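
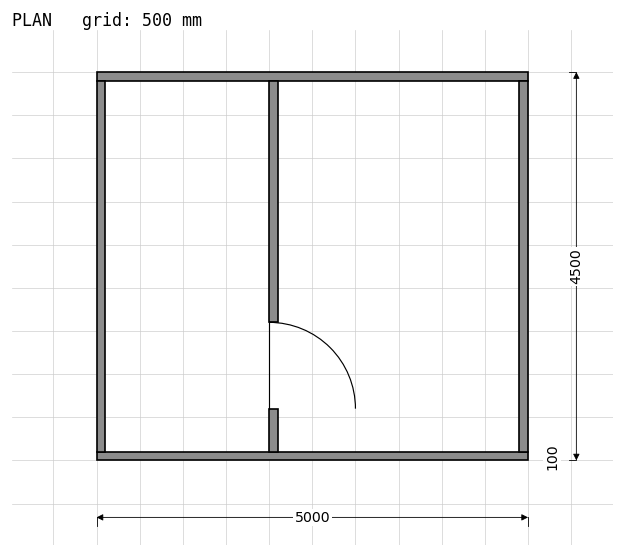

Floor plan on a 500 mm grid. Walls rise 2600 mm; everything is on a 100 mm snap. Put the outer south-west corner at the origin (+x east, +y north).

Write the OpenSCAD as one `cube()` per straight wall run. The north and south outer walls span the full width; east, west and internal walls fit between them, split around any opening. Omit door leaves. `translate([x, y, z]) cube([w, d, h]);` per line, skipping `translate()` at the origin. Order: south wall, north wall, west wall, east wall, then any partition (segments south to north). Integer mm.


cube([5000, 100, 2600]);
translate([0, 4400, 0]) cube([5000, 100, 2600]);
translate([0, 100, 0]) cube([100, 4300, 2600]);
translate([4900, 100, 0]) cube([100, 4300, 2600]);
translate([2000, 100, 0]) cube([100, 500, 2600]);
translate([2000, 1600, 0]) cube([100, 2800, 2600]);


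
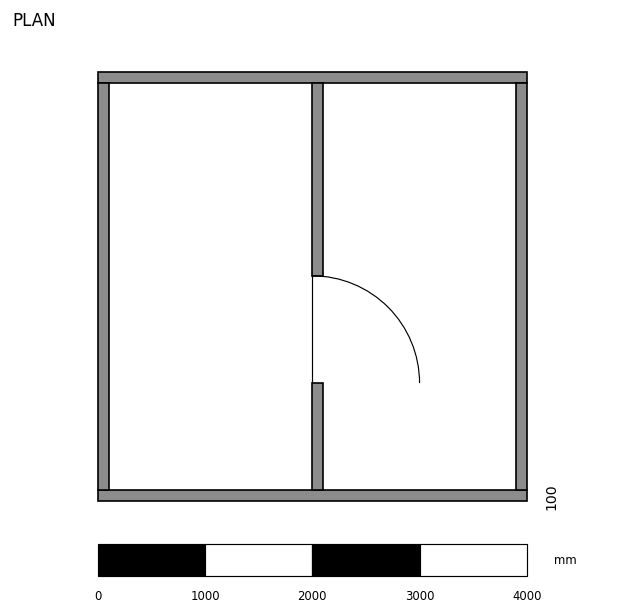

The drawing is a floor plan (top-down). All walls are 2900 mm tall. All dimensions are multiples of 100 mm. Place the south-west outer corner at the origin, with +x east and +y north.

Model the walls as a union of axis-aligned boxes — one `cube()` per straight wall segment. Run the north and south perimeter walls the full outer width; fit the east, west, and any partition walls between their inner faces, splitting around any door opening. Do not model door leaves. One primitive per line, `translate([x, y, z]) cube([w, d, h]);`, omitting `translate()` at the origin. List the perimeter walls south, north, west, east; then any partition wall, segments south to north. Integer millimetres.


cube([4000, 100, 2900]);
translate([0, 3900, 0]) cube([4000, 100, 2900]);
translate([0, 100, 0]) cube([100, 3800, 2900]);
translate([3900, 100, 0]) cube([100, 3800, 2900]);
translate([2000, 100, 0]) cube([100, 1000, 2900]);
translate([2000, 2100, 0]) cube([100, 1800, 2900]);


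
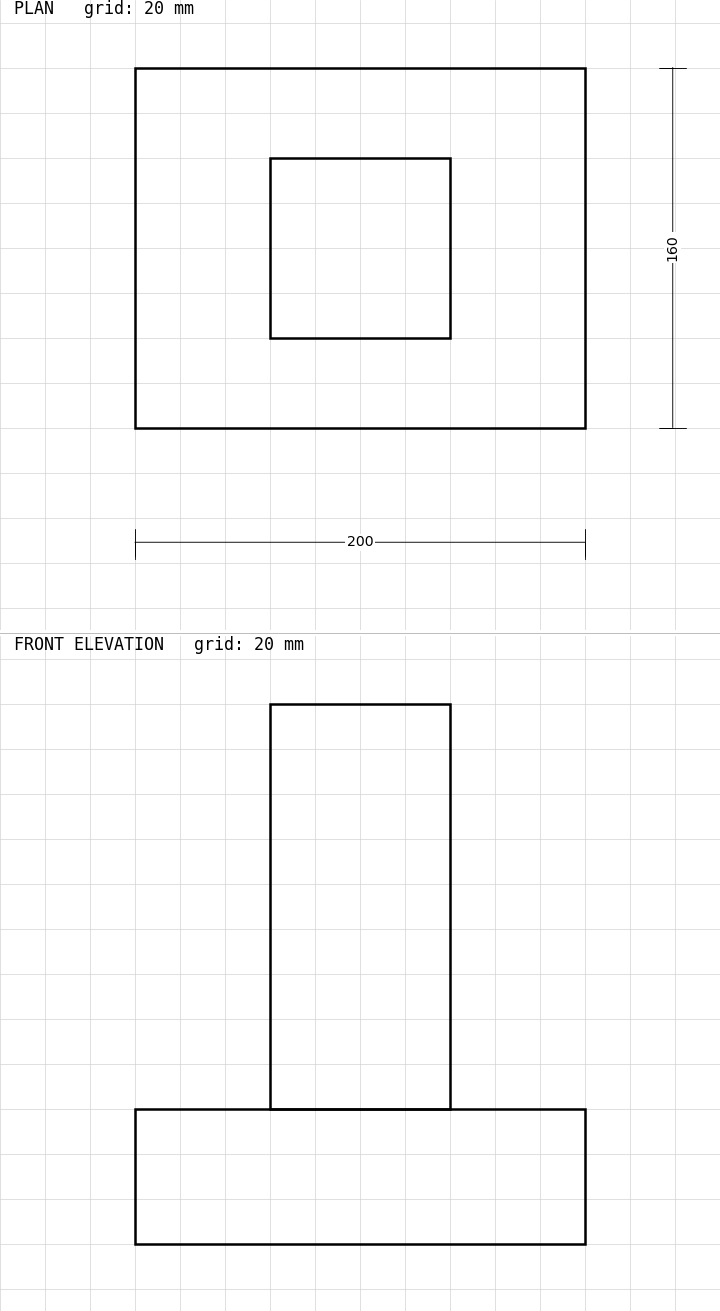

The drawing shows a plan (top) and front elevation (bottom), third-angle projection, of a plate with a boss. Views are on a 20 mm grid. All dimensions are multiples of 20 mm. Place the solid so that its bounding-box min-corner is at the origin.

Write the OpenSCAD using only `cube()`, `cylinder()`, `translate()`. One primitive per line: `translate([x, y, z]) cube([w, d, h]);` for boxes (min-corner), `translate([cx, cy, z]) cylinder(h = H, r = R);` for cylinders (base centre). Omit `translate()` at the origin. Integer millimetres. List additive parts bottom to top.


cube([200, 160, 60]);
translate([60, 40, 60]) cube([80, 80, 180]);


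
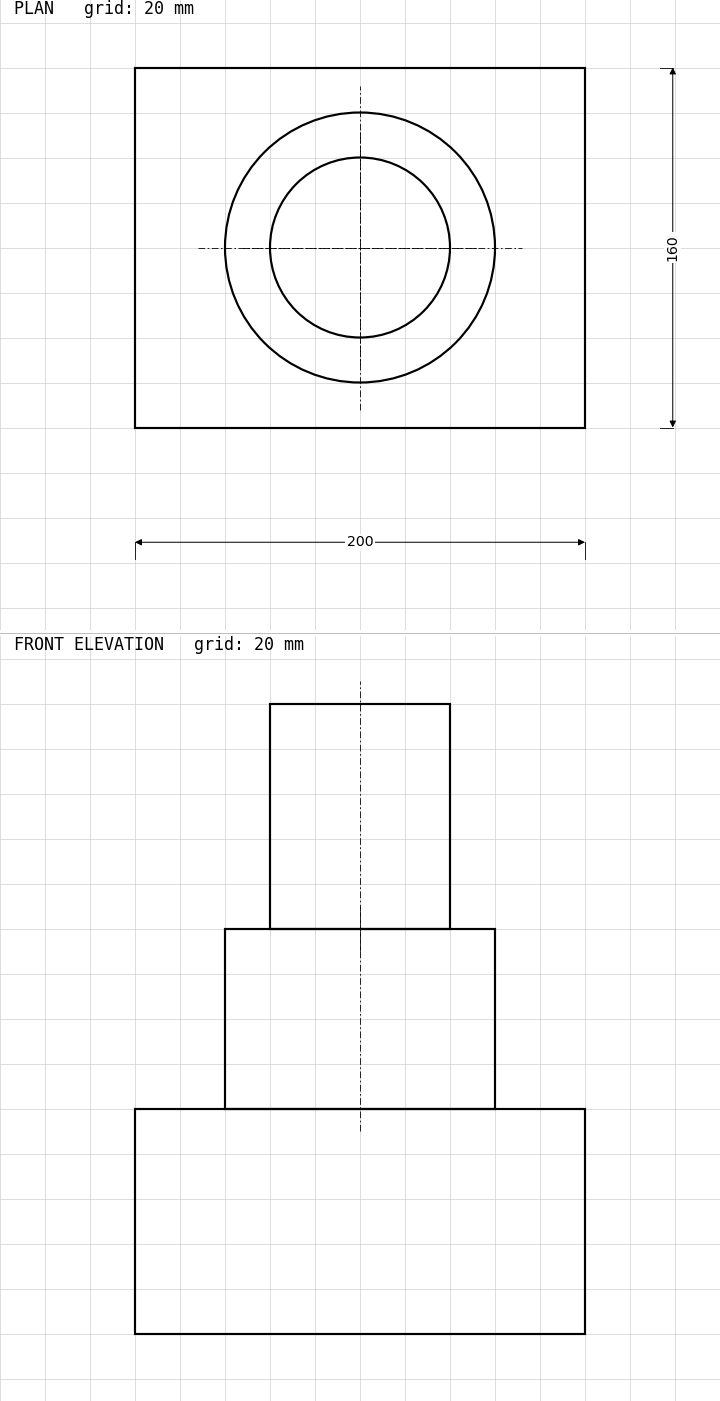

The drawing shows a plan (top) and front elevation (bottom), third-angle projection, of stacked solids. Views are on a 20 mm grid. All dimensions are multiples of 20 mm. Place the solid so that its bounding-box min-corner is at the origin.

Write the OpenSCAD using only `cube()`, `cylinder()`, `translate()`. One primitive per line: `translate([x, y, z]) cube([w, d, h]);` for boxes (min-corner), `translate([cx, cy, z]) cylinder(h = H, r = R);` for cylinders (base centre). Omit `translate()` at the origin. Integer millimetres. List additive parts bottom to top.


cube([200, 160, 100]);
translate([100, 80, 100]) cylinder(h = 80, r = 60);
translate([100, 80, 180]) cylinder(h = 100, r = 40);


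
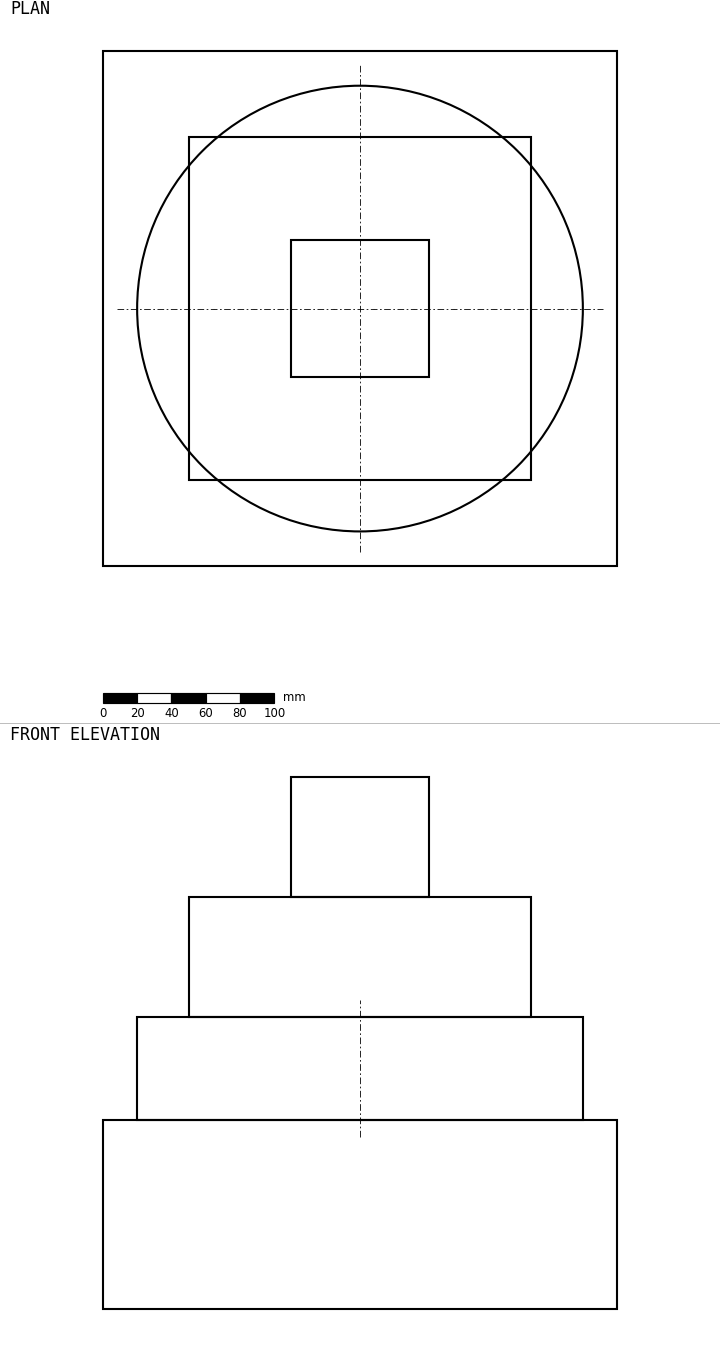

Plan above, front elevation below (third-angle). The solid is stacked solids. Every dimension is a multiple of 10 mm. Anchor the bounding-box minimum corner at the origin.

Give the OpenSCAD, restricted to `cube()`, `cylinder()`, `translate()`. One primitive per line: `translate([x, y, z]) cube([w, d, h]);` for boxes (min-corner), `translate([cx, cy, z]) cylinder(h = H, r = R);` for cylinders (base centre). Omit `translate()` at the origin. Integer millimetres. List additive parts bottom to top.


cube([300, 300, 110]);
translate([150, 150, 110]) cylinder(h = 60, r = 130);
translate([50, 50, 170]) cube([200, 200, 70]);
translate([110, 110, 240]) cube([80, 80, 70]);


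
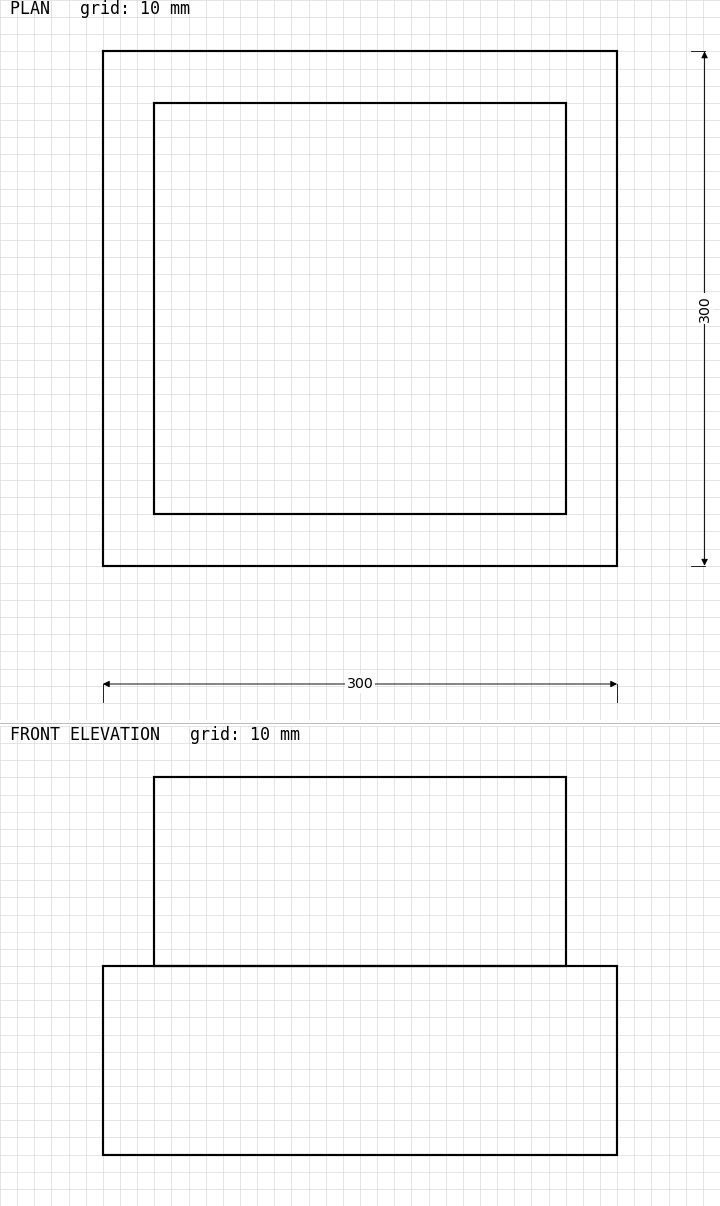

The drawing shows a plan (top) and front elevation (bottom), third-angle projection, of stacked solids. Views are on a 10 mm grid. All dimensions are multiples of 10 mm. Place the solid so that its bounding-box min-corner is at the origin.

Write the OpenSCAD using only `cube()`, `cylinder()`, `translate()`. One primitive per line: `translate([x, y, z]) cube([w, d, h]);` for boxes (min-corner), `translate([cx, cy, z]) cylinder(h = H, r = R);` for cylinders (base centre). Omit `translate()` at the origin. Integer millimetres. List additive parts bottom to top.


cube([300, 300, 110]);
translate([30, 30, 110]) cube([240, 240, 110]);


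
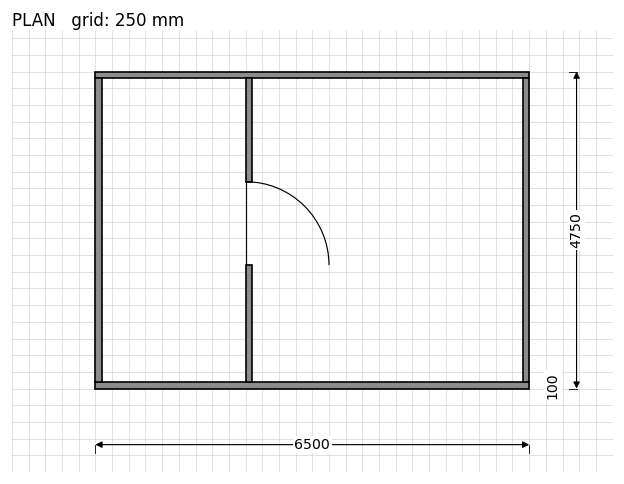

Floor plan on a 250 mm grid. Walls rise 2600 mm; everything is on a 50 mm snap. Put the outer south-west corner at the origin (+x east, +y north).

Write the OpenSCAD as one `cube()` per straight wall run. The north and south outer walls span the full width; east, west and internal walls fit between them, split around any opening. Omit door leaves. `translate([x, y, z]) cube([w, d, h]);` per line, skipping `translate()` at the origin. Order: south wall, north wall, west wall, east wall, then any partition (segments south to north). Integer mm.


cube([6500, 100, 2600]);
translate([0, 4650, 0]) cube([6500, 100, 2600]);
translate([0, 100, 0]) cube([100, 4550, 2600]);
translate([6400, 100, 0]) cube([100, 4550, 2600]);
translate([2250, 100, 0]) cube([100, 1750, 2600]);
translate([2250, 3100, 0]) cube([100, 1550, 2600]);


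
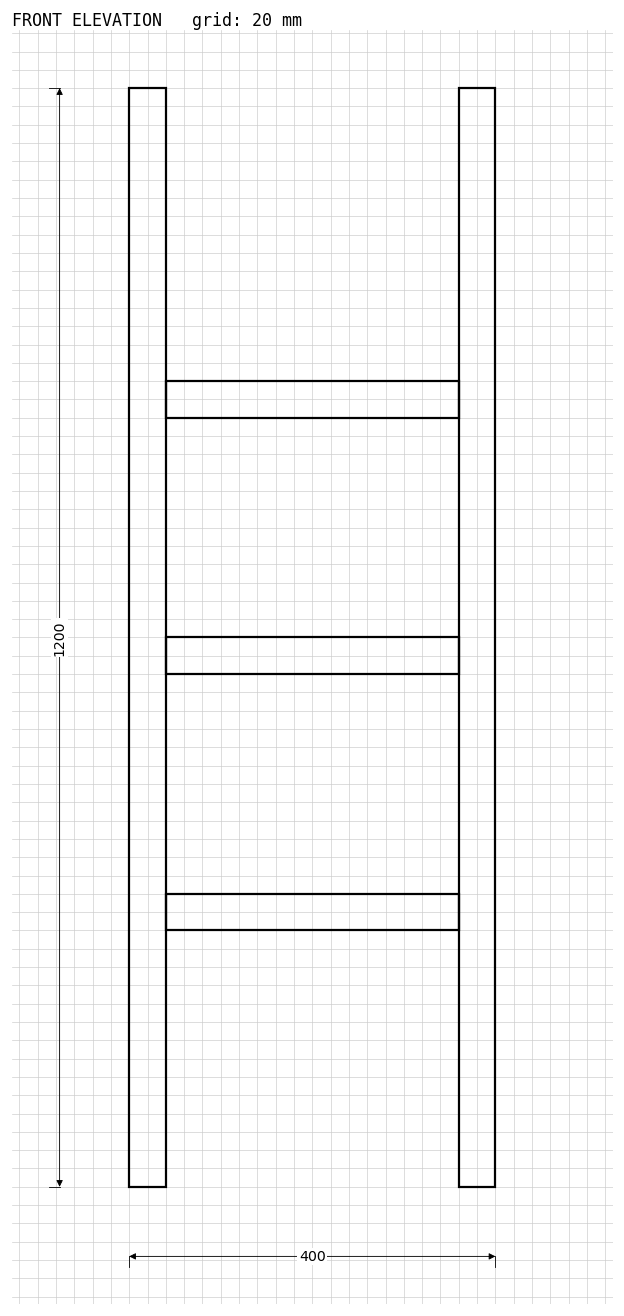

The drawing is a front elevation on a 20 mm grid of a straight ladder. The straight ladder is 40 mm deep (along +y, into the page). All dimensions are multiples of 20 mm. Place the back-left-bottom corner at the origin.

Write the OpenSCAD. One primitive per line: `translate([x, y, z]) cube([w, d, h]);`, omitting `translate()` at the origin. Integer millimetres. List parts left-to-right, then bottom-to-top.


cube([40, 40, 1200]);
translate([40, 0, 280]) cube([320, 40, 40]);
translate([40, 0, 560]) cube([320, 40, 40]);
translate([40, 0, 840]) cube([320, 40, 40]);
translate([360, 0, 0]) cube([40, 40, 1200]);


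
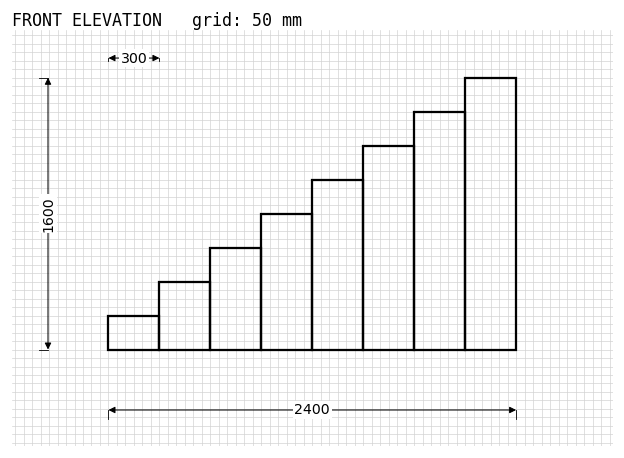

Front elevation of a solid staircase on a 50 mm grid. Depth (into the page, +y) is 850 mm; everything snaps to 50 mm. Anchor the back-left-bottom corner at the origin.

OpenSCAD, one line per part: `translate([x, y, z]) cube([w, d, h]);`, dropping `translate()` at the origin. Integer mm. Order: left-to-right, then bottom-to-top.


cube([300, 850, 200]);
translate([300, 0, 0]) cube([300, 850, 400]);
translate([600, 0, 0]) cube([300, 850, 600]);
translate([900, 0, 0]) cube([300, 850, 800]);
translate([1200, 0, 0]) cube([300, 850, 1000]);
translate([1500, 0, 0]) cube([300, 850, 1200]);
translate([1800, 0, 0]) cube([300, 850, 1400]);
translate([2100, 0, 0]) cube([300, 850, 1600]);


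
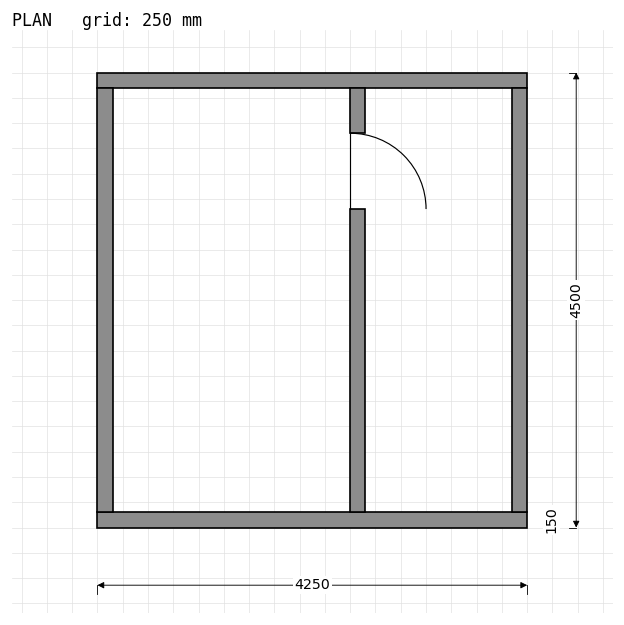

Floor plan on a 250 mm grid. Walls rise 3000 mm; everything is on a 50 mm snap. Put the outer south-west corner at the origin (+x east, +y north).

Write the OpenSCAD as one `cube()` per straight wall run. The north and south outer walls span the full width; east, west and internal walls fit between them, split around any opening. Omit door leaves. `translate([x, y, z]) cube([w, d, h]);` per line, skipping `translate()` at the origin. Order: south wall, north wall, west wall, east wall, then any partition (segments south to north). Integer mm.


cube([4250, 150, 3000]);
translate([0, 4350, 0]) cube([4250, 150, 3000]);
translate([0, 150, 0]) cube([150, 4200, 3000]);
translate([4100, 150, 0]) cube([150, 4200, 3000]);
translate([2500, 150, 0]) cube([150, 3000, 3000]);
translate([2500, 3900, 0]) cube([150, 450, 3000]);


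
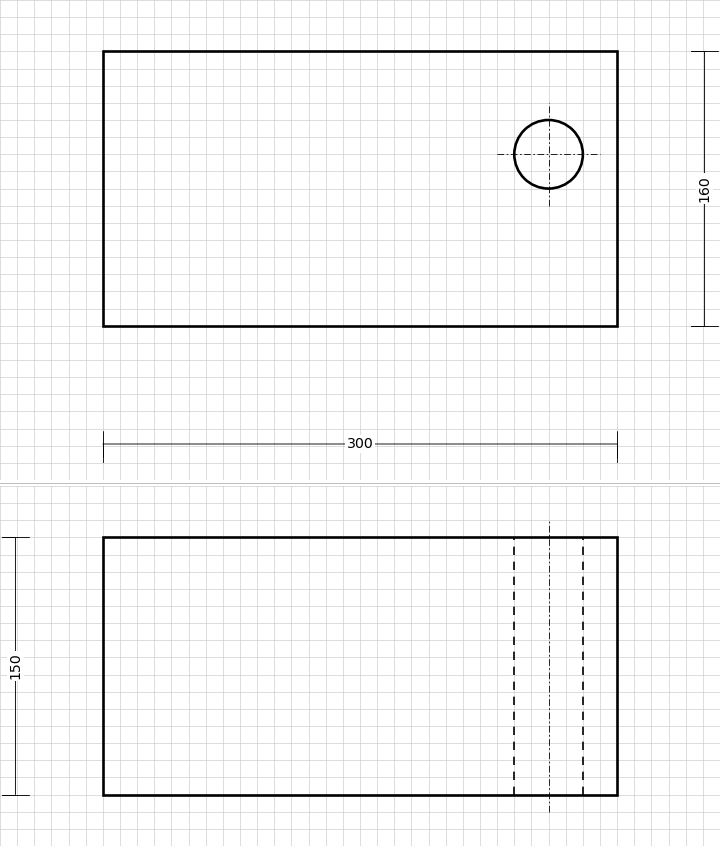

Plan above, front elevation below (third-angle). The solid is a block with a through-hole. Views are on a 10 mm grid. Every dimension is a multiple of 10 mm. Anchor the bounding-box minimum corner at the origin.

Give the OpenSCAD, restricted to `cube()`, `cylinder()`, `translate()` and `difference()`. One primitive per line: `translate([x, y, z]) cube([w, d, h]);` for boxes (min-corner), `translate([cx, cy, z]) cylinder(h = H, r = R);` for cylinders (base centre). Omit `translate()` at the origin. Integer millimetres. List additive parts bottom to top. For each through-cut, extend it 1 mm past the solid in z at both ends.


difference() {
  cube([300, 160, 150]);
  translate([260, 100, -1]) cylinder(h = 152, r = 20);
}


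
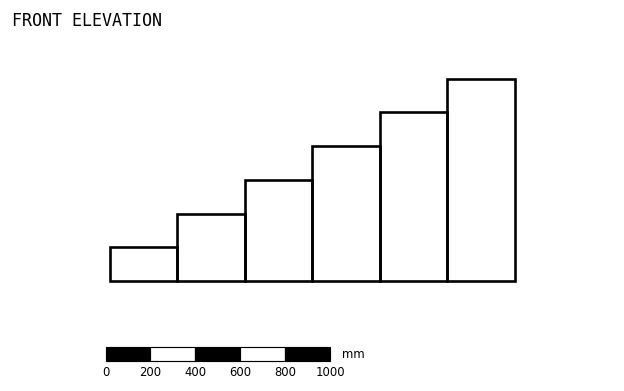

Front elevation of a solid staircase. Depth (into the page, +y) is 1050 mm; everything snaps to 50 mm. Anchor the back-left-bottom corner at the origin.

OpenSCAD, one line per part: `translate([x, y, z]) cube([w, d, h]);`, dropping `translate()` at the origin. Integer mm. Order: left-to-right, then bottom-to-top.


cube([300, 1050, 150]);
translate([300, 0, 0]) cube([300, 1050, 300]);
translate([600, 0, 0]) cube([300, 1050, 450]);
translate([900, 0, 0]) cube([300, 1050, 600]);
translate([1200, 0, 0]) cube([300, 1050, 750]);
translate([1500, 0, 0]) cube([300, 1050, 900]);


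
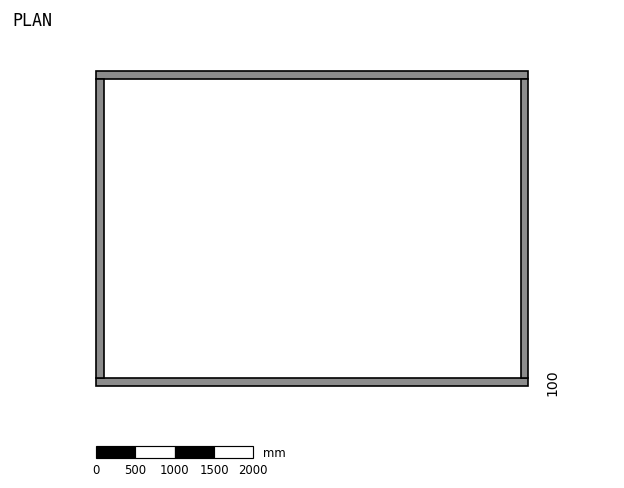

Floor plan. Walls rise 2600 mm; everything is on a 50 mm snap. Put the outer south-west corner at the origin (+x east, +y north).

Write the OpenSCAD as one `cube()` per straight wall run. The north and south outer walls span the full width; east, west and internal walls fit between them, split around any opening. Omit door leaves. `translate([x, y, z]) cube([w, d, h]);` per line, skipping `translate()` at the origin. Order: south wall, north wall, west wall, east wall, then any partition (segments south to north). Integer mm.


cube([5500, 100, 2600]);
translate([0, 3900, 0]) cube([5500, 100, 2600]);
translate([0, 100, 0]) cube([100, 3800, 2600]);
translate([5400, 100, 0]) cube([100, 3800, 2600]);


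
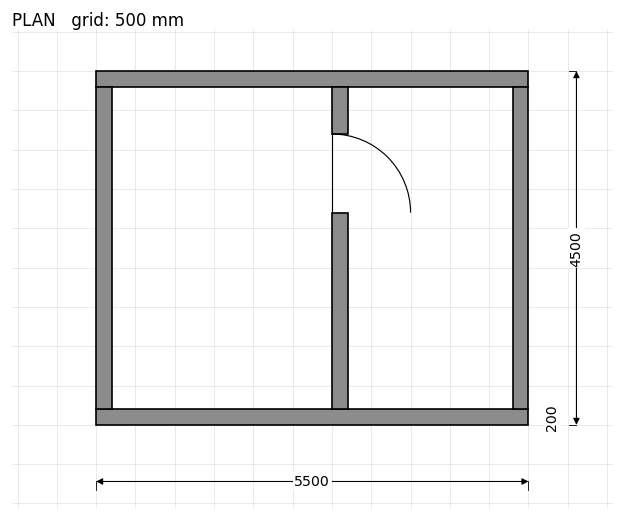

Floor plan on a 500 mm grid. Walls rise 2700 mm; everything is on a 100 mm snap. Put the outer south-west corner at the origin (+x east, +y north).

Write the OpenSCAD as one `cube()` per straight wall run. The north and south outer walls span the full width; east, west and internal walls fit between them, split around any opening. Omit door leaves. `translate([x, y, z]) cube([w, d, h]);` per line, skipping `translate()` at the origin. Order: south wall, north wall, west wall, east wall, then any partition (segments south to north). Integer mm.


cube([5500, 200, 2700]);
translate([0, 4300, 0]) cube([5500, 200, 2700]);
translate([0, 200, 0]) cube([200, 4100, 2700]);
translate([5300, 200, 0]) cube([200, 4100, 2700]);
translate([3000, 200, 0]) cube([200, 2500, 2700]);
translate([3000, 3700, 0]) cube([200, 600, 2700]);


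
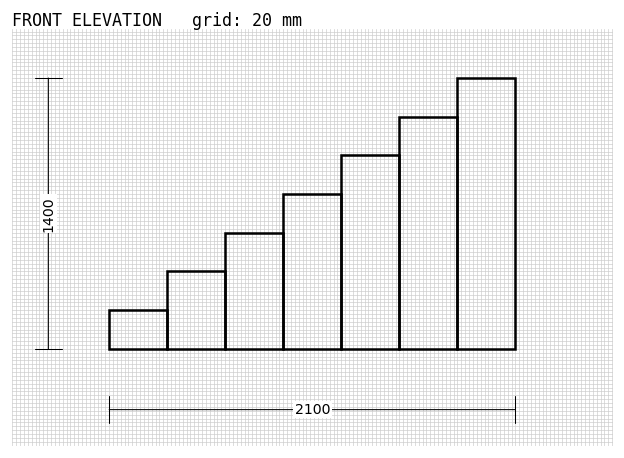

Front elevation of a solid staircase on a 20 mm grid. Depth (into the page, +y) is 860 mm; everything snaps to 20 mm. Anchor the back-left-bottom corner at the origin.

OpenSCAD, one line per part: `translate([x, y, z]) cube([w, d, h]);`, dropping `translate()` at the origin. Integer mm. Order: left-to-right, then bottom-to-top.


cube([300, 860, 200]);
translate([300, 0, 0]) cube([300, 860, 400]);
translate([600, 0, 0]) cube([300, 860, 600]);
translate([900, 0, 0]) cube([300, 860, 800]);
translate([1200, 0, 0]) cube([300, 860, 1000]);
translate([1500, 0, 0]) cube([300, 860, 1200]);
translate([1800, 0, 0]) cube([300, 860, 1400]);


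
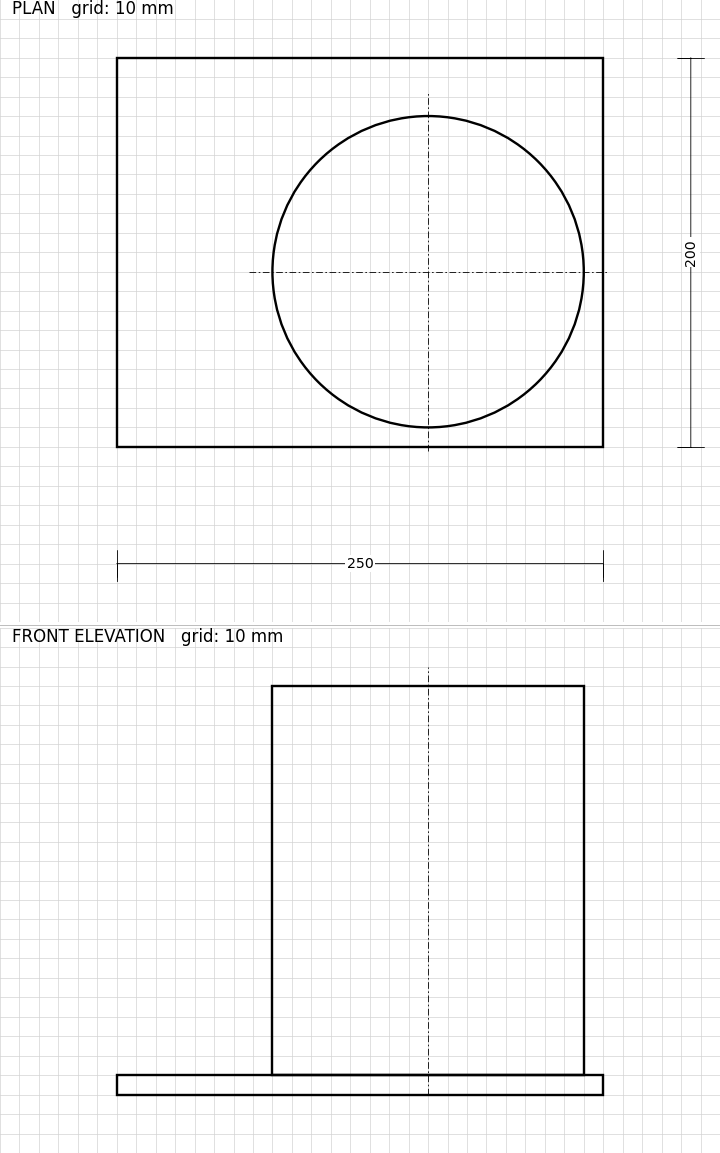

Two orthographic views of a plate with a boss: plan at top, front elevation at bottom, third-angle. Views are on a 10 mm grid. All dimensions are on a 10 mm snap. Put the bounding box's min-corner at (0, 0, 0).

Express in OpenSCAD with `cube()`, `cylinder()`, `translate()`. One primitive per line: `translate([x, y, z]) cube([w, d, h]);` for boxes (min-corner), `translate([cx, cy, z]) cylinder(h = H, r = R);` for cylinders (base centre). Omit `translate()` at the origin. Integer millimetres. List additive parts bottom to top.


cube([250, 200, 10]);
translate([160, 90, 10]) cylinder(h = 200, r = 80);


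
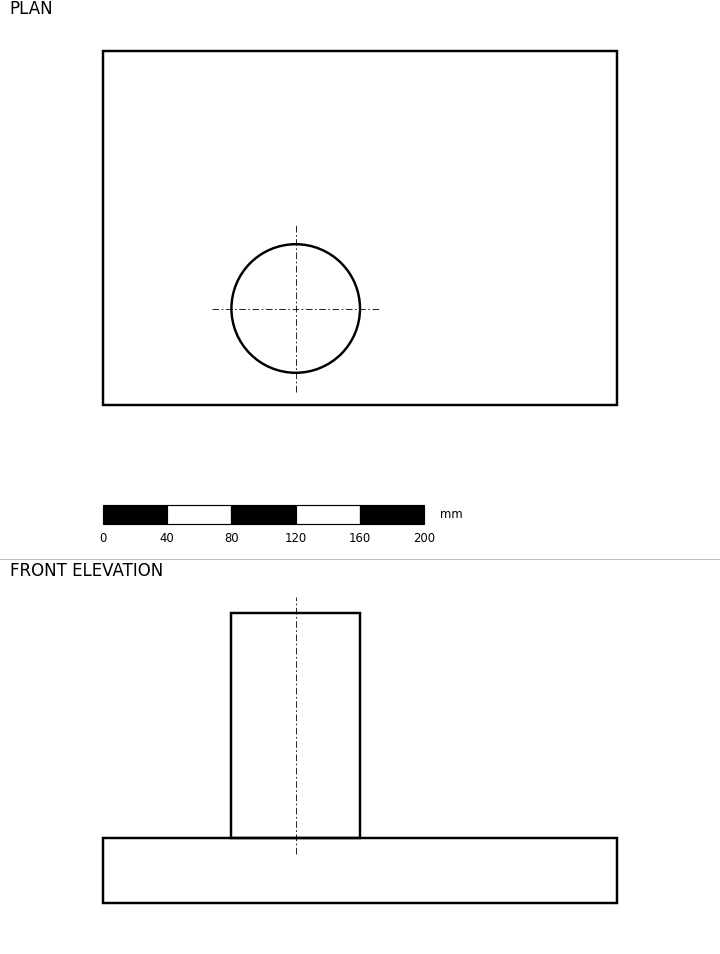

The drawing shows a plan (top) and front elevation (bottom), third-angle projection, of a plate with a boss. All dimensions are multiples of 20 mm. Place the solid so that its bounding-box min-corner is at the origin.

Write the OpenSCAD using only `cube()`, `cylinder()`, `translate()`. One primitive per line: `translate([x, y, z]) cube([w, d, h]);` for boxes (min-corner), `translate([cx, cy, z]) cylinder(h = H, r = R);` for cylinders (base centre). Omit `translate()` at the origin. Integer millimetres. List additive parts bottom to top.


cube([320, 220, 40]);
translate([120, 60, 40]) cylinder(h = 140, r = 40);


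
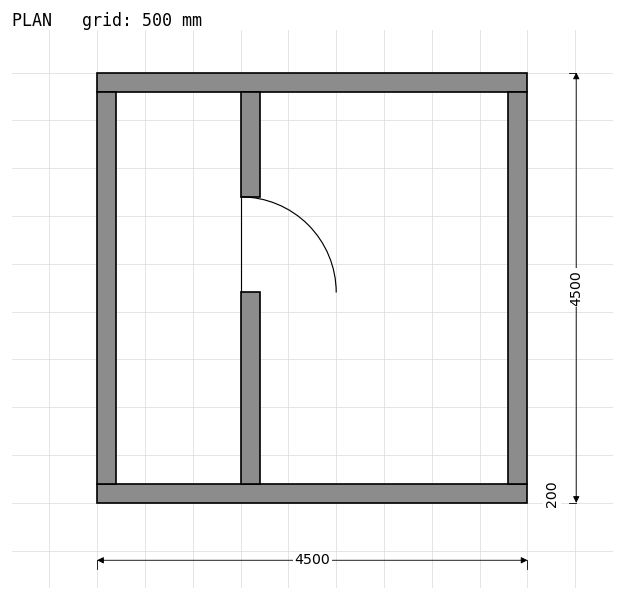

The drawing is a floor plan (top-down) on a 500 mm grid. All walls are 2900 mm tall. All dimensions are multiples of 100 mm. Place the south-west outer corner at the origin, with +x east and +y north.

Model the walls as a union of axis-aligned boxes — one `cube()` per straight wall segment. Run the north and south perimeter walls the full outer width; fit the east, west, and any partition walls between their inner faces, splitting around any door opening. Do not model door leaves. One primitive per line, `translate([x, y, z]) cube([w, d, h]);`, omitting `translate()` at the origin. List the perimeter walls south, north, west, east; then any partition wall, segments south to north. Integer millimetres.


cube([4500, 200, 2900]);
translate([0, 4300, 0]) cube([4500, 200, 2900]);
translate([0, 200, 0]) cube([200, 4100, 2900]);
translate([4300, 200, 0]) cube([200, 4100, 2900]);
translate([1500, 200, 0]) cube([200, 2000, 2900]);
translate([1500, 3200, 0]) cube([200, 1100, 2900]);


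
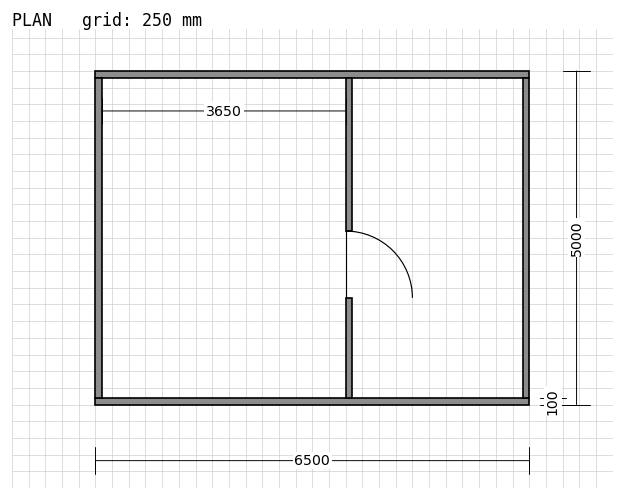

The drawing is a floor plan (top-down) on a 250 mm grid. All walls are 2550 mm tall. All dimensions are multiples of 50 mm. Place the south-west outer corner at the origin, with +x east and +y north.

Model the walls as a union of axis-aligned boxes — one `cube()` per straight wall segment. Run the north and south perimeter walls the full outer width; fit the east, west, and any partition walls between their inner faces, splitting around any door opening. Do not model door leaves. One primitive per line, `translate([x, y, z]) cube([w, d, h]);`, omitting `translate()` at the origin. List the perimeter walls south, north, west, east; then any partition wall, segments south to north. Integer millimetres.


cube([6500, 100, 2550]);
translate([0, 4900, 0]) cube([6500, 100, 2550]);
translate([0, 100, 0]) cube([100, 4800, 2550]);
translate([6400, 100, 0]) cube([100, 4800, 2550]);
translate([3750, 100, 0]) cube([100, 1500, 2550]);
translate([3750, 2600, 0]) cube([100, 2300, 2550]);


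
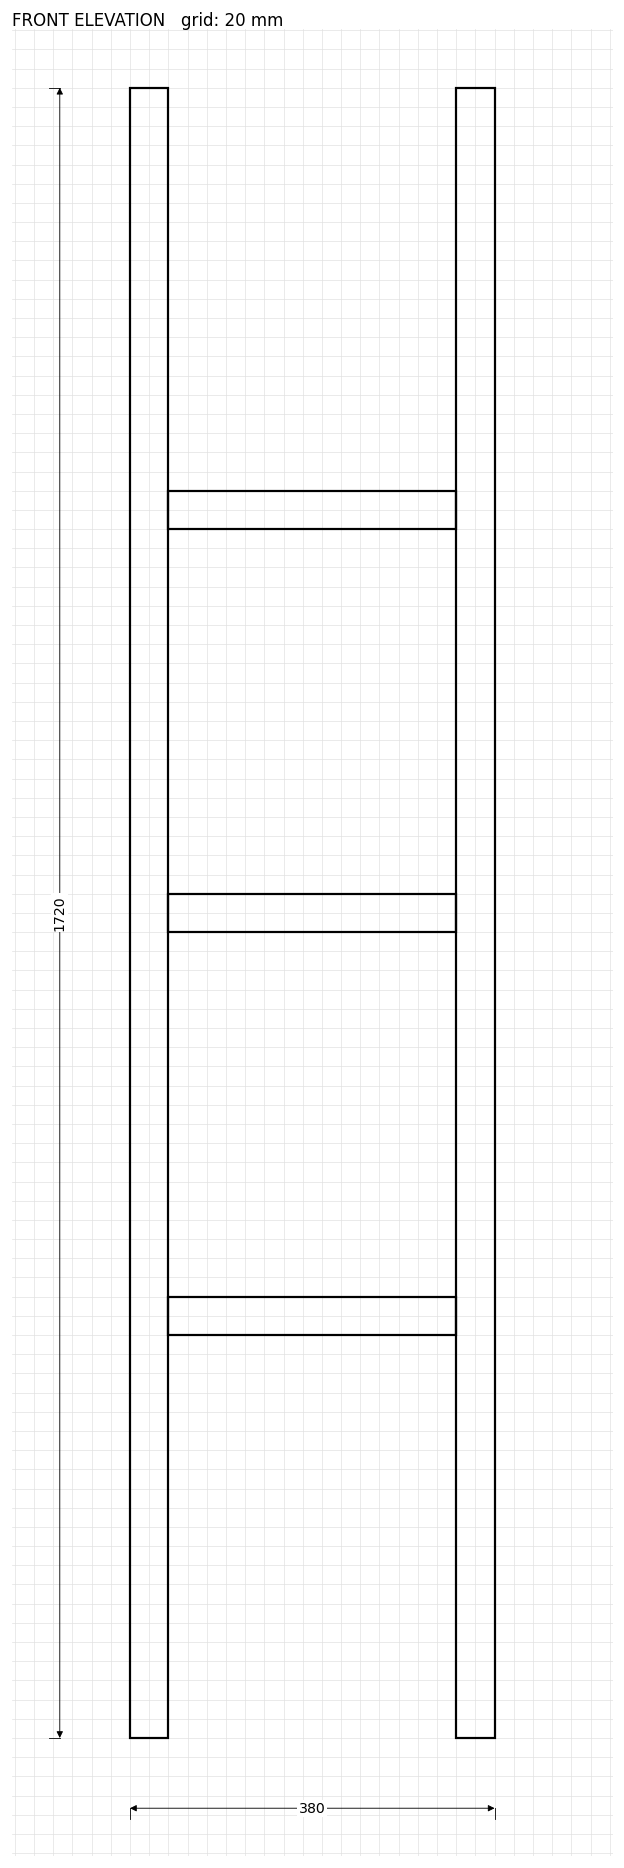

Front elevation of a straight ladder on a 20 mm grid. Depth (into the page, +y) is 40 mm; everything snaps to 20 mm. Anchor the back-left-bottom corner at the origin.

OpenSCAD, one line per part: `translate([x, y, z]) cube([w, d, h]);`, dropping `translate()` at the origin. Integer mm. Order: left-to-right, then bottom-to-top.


cube([40, 40, 1720]);
translate([40, 0, 420]) cube([300, 40, 40]);
translate([40, 0, 840]) cube([300, 40, 40]);
translate([40, 0, 1260]) cube([300, 40, 40]);
translate([340, 0, 0]) cube([40, 40, 1720]);


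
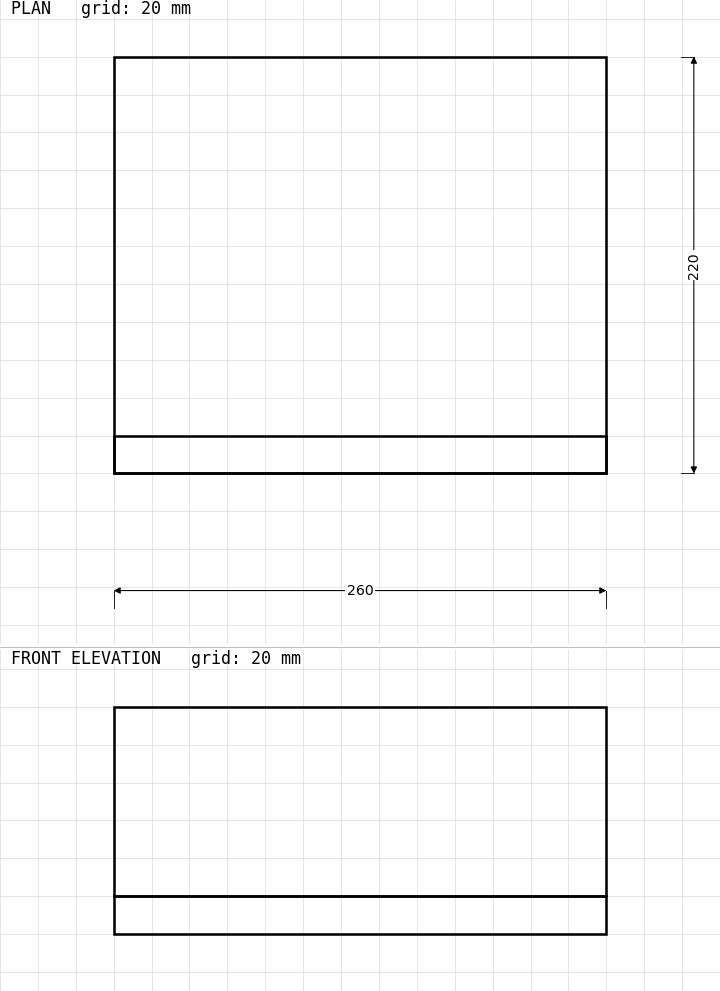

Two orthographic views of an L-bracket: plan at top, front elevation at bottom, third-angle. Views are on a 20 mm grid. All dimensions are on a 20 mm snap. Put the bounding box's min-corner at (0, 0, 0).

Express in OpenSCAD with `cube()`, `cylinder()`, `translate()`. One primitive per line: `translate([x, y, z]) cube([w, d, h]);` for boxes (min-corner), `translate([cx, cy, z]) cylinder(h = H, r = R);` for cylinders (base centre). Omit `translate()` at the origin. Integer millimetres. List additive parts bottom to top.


cube([260, 220, 20]);
translate([0, 0, 20]) cube([260, 20, 100]);


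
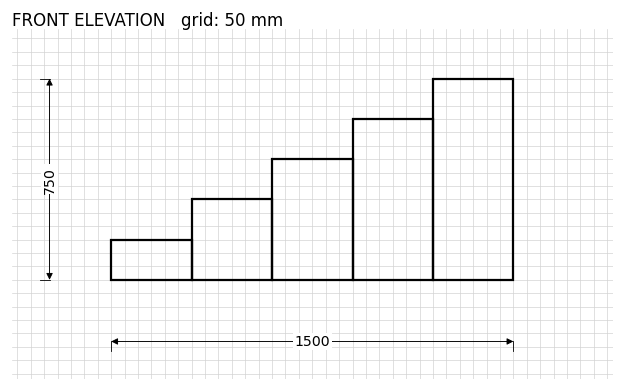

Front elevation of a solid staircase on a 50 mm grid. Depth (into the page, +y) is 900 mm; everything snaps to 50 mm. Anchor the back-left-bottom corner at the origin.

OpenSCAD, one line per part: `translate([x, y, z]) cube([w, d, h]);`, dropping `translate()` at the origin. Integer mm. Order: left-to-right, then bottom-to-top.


cube([300, 900, 150]);
translate([300, 0, 0]) cube([300, 900, 300]);
translate([600, 0, 0]) cube([300, 900, 450]);
translate([900, 0, 0]) cube([300, 900, 600]);
translate([1200, 0, 0]) cube([300, 900, 750]);


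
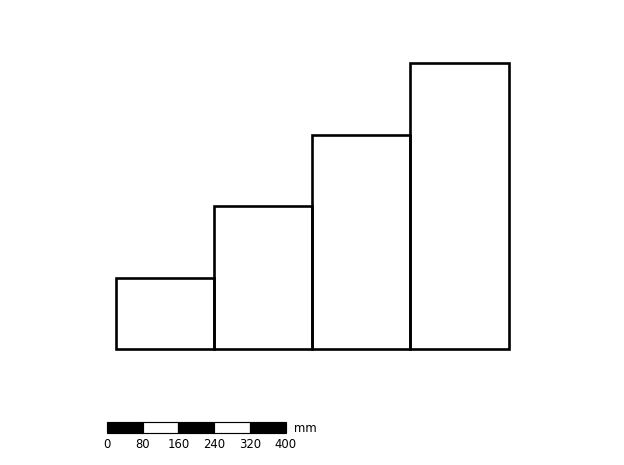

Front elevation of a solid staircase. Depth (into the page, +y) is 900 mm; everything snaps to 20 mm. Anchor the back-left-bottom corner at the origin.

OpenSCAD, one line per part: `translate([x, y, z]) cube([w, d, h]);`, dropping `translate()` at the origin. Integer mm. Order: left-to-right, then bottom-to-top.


cube([220, 900, 160]);
translate([220, 0, 0]) cube([220, 900, 320]);
translate([440, 0, 0]) cube([220, 900, 480]);
translate([660, 0, 0]) cube([220, 900, 640]);


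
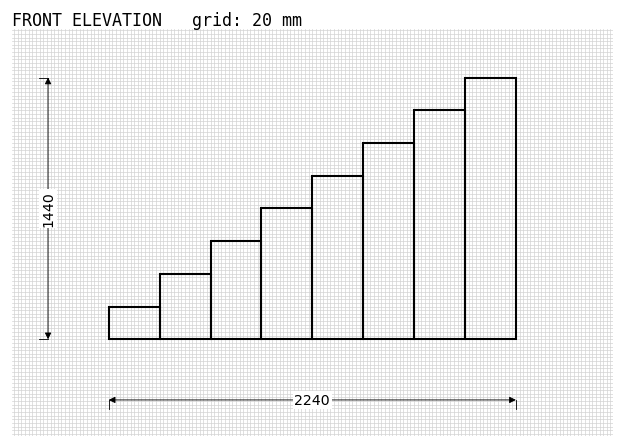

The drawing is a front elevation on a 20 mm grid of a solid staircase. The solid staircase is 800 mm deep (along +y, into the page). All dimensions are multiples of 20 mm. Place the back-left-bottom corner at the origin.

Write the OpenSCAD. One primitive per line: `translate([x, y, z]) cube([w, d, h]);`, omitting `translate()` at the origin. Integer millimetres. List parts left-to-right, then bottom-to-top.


cube([280, 800, 180]);
translate([280, 0, 0]) cube([280, 800, 360]);
translate([560, 0, 0]) cube([280, 800, 540]);
translate([840, 0, 0]) cube([280, 800, 720]);
translate([1120, 0, 0]) cube([280, 800, 900]);
translate([1400, 0, 0]) cube([280, 800, 1080]);
translate([1680, 0, 0]) cube([280, 800, 1260]);
translate([1960, 0, 0]) cube([280, 800, 1440]);


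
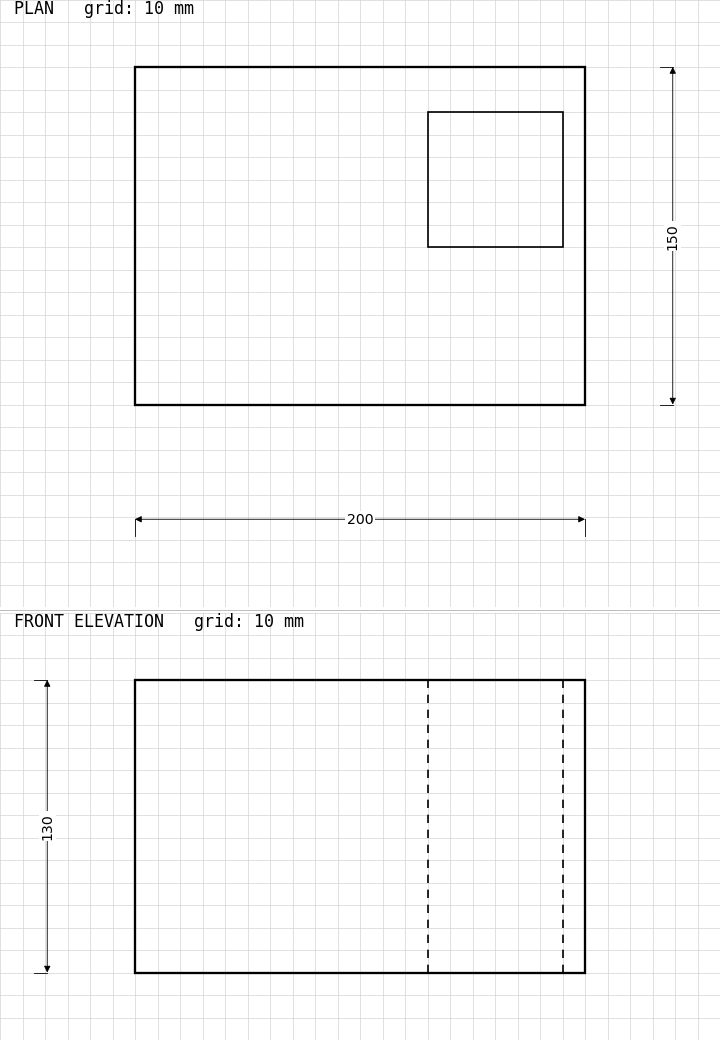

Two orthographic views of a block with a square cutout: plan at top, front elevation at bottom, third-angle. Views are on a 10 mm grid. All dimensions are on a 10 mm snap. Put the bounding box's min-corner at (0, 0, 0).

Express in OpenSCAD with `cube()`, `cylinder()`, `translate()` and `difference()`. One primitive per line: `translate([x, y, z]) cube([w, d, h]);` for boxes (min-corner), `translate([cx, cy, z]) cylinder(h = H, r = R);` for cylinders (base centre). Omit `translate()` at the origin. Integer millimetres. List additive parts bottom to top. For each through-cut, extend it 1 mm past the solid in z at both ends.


difference() {
  cube([200, 150, 130]);
  translate([130, 70, -1]) cube([60, 60, 132]);
}


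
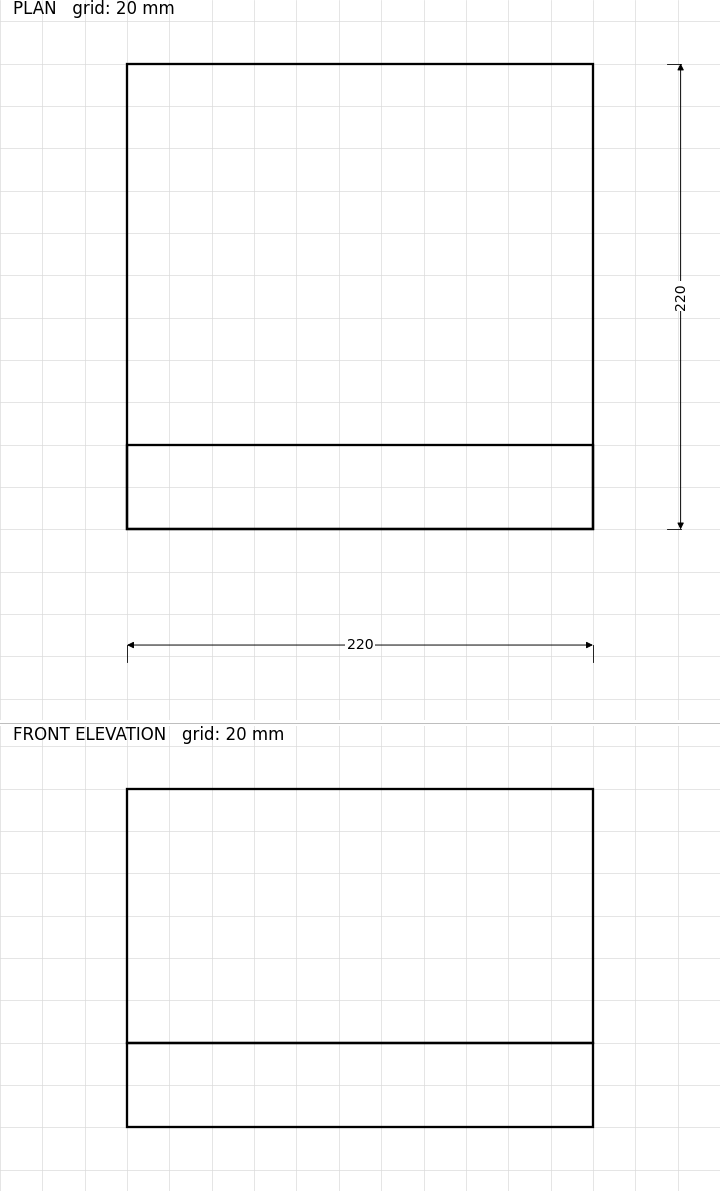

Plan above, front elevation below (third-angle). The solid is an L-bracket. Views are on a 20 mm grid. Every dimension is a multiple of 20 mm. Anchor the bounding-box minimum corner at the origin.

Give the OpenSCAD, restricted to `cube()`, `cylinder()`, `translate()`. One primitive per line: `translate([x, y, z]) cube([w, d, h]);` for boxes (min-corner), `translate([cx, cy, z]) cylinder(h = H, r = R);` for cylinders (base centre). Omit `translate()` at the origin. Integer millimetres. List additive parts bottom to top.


cube([220, 220, 40]);
translate([0, 0, 40]) cube([220, 40, 120]);


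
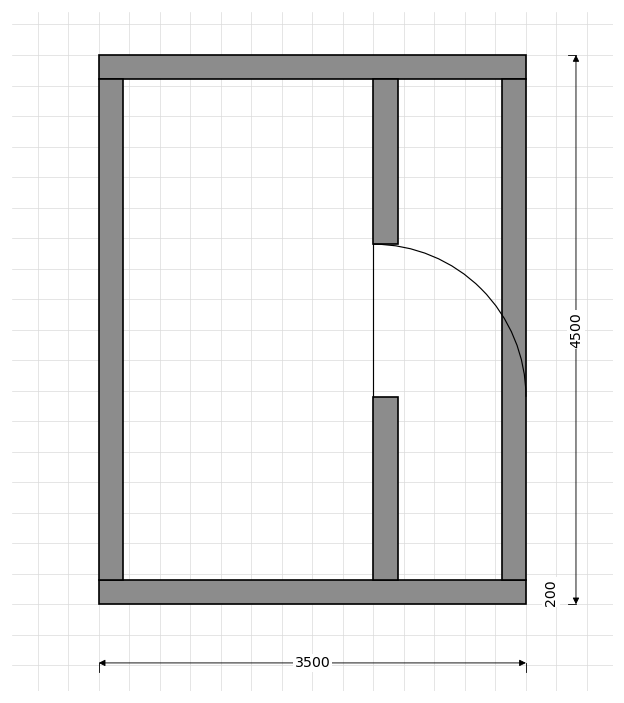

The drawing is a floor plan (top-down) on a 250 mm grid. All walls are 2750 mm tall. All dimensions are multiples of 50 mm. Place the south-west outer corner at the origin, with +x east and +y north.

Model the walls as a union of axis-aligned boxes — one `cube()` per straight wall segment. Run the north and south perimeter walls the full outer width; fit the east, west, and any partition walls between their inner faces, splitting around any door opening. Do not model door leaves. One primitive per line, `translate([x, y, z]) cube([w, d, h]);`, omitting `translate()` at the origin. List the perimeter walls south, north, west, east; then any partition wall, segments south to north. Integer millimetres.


cube([3500, 200, 2750]);
translate([0, 4300, 0]) cube([3500, 200, 2750]);
translate([0, 200, 0]) cube([200, 4100, 2750]);
translate([3300, 200, 0]) cube([200, 4100, 2750]);
translate([2250, 200, 0]) cube([200, 1500, 2750]);
translate([2250, 2950, 0]) cube([200, 1350, 2750]);


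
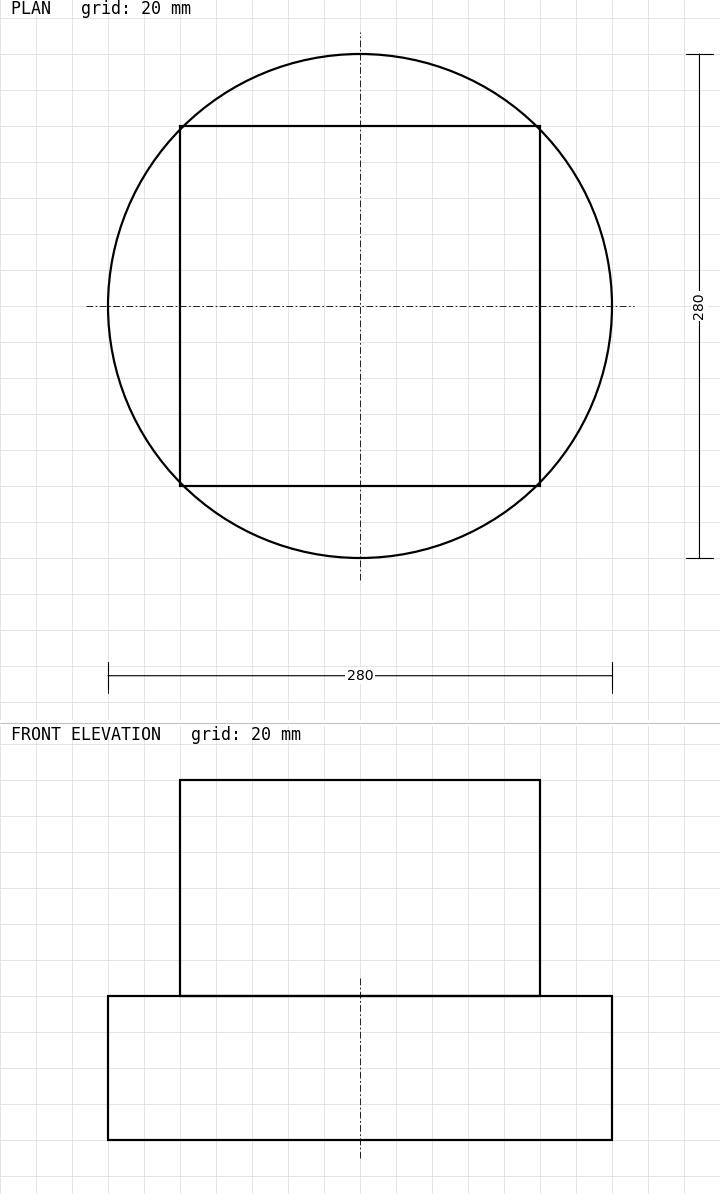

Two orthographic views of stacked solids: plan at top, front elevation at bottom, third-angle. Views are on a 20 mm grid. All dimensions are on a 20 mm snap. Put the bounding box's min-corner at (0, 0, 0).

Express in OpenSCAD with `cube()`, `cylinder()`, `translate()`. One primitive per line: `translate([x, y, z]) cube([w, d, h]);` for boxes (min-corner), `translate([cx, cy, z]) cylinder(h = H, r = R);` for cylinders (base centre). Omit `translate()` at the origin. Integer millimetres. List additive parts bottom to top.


translate([140, 140, 0]) cylinder(h = 80, r = 140);
translate([40, 40, 80]) cube([200, 200, 120]);


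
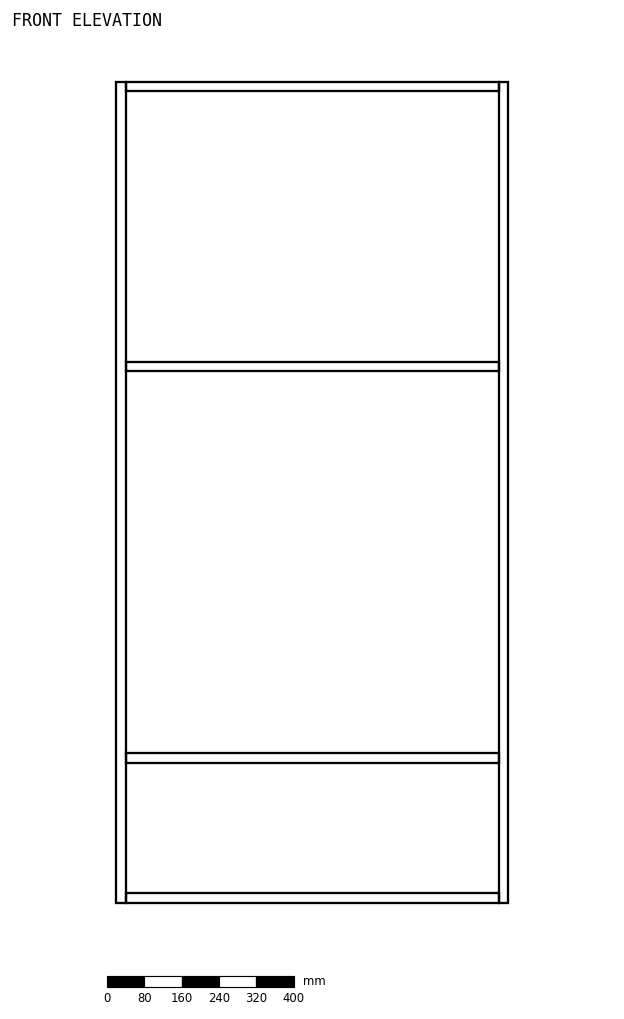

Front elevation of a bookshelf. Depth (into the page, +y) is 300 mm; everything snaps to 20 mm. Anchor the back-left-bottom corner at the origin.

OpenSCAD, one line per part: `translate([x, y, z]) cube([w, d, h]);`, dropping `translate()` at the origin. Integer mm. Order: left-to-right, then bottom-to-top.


cube([20, 300, 1760]);
translate([20, 0, 0]) cube([800, 300, 20]);
translate([20, 0, 300]) cube([800, 300, 20]);
translate([20, 0, 1140]) cube([800, 300, 20]);
translate([20, 0, 1740]) cube([800, 300, 20]);
translate([820, 0, 0]) cube([20, 300, 1760]);


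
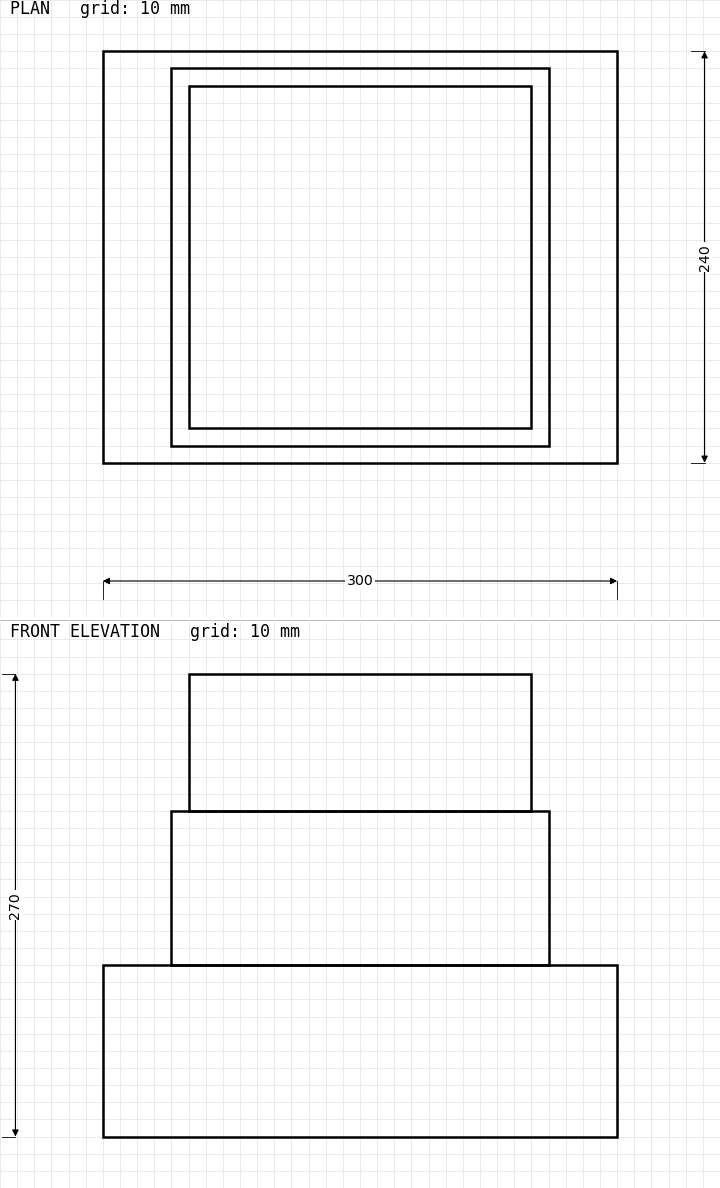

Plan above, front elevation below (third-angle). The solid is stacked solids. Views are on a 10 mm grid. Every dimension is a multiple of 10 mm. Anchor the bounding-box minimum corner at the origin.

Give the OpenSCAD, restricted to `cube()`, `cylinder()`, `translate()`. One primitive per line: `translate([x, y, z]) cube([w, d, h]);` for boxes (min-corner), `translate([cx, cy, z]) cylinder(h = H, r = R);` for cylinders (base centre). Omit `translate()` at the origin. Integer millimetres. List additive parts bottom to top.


cube([300, 240, 100]);
translate([40, 10, 100]) cube([220, 220, 90]);
translate([50, 20, 190]) cube([200, 200, 80]);


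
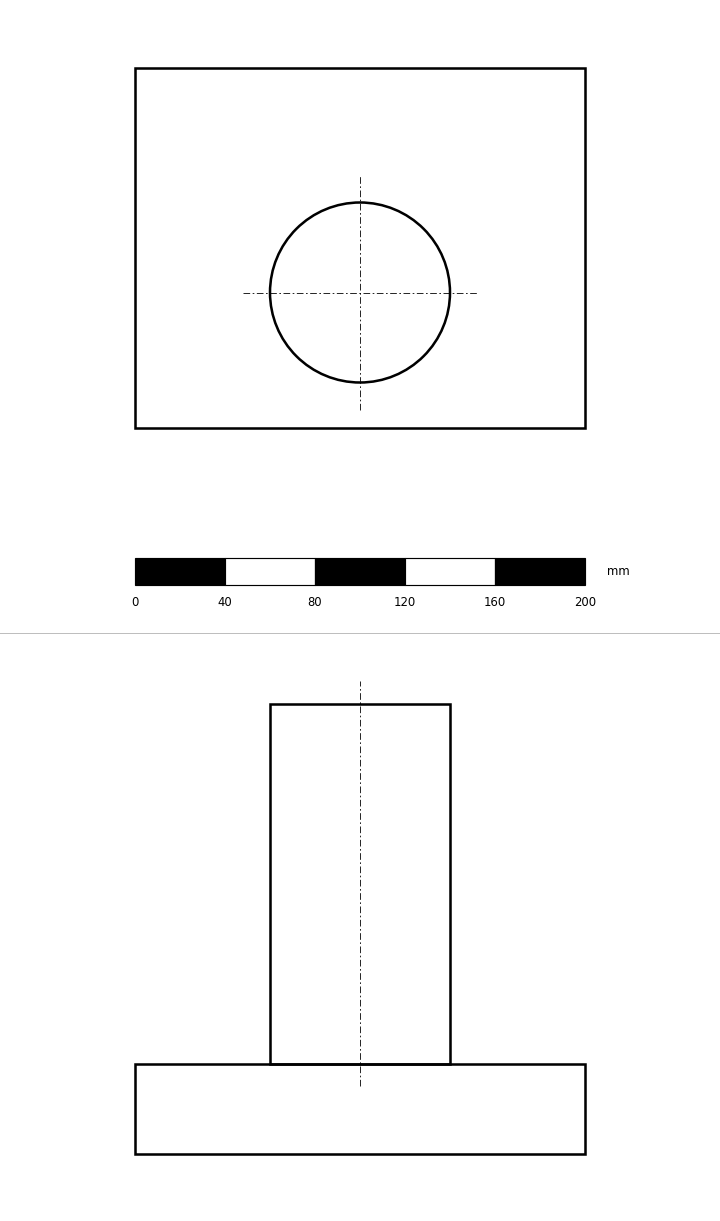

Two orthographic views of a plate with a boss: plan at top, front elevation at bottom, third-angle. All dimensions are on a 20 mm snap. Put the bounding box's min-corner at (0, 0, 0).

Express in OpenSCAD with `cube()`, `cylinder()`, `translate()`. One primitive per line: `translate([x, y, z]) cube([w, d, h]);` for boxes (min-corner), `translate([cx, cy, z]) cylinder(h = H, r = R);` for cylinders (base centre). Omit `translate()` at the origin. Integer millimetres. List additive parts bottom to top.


cube([200, 160, 40]);
translate([100, 60, 40]) cylinder(h = 160, r = 40);


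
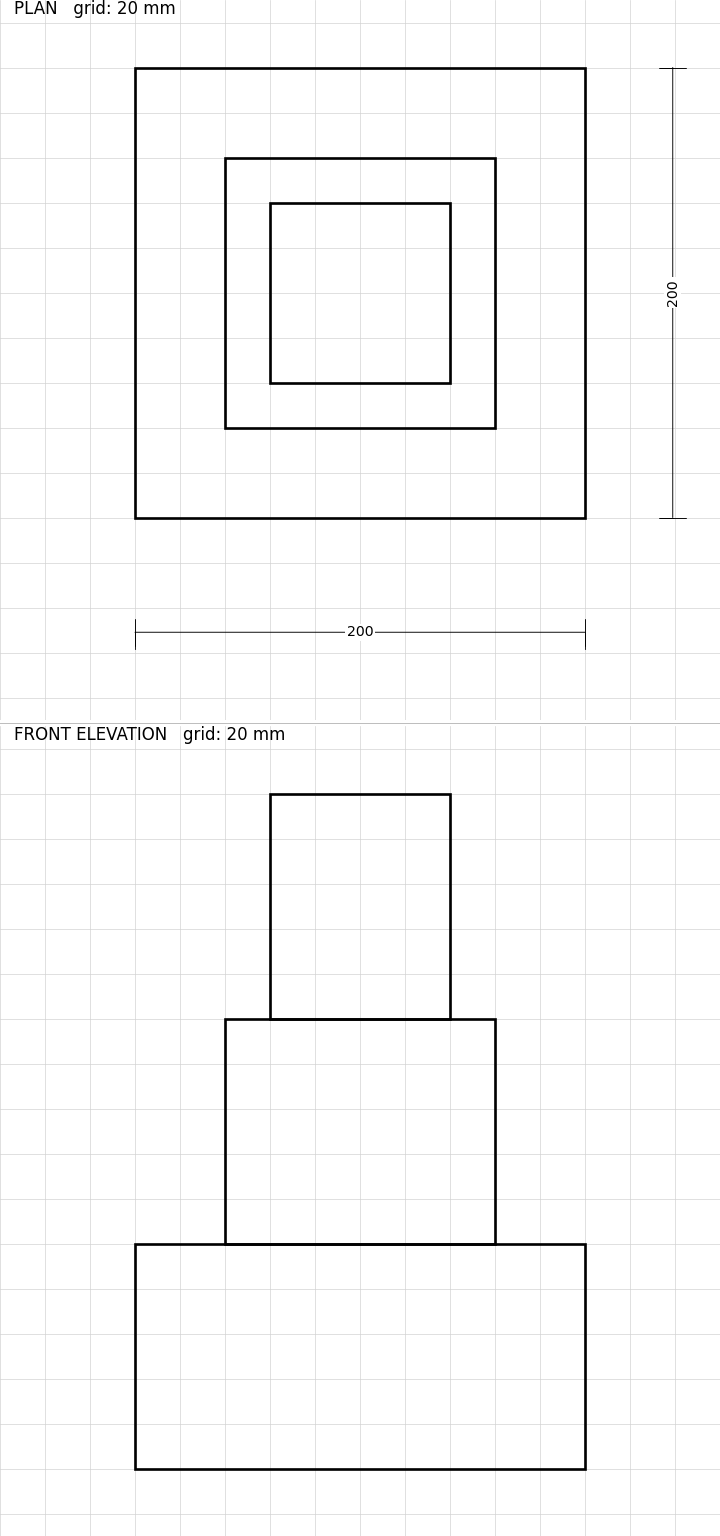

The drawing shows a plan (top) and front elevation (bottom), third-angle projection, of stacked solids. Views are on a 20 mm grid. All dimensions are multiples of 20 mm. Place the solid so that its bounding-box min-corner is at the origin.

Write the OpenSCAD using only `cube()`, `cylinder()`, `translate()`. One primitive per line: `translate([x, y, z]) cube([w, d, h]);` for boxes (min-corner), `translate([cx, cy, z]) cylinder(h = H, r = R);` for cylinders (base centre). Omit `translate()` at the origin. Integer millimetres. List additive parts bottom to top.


cube([200, 200, 100]);
translate([40, 40, 100]) cube([120, 120, 100]);
translate([60, 60, 200]) cube([80, 80, 100]);


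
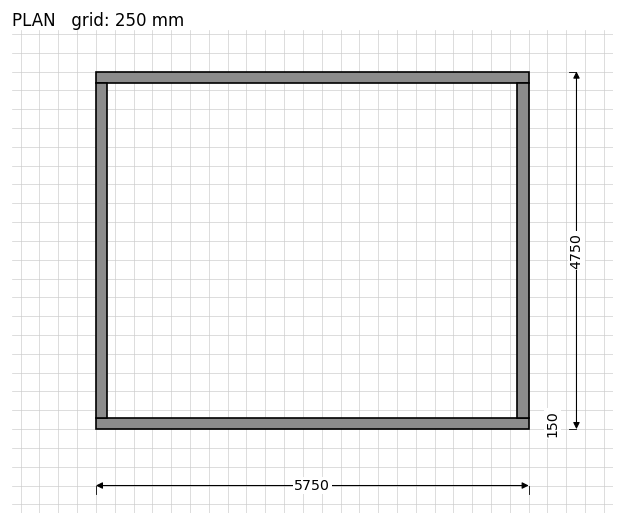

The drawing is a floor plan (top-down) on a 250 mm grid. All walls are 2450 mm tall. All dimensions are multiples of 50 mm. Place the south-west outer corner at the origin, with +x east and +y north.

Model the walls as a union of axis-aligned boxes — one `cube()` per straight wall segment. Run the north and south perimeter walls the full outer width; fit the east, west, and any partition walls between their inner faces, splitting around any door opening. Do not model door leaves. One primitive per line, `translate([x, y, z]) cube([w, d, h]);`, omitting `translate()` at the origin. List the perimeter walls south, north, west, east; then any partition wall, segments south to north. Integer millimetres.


cube([5750, 150, 2450]);
translate([0, 4600, 0]) cube([5750, 150, 2450]);
translate([0, 150, 0]) cube([150, 4450, 2450]);
translate([5600, 150, 0]) cube([150, 4450, 2450]);


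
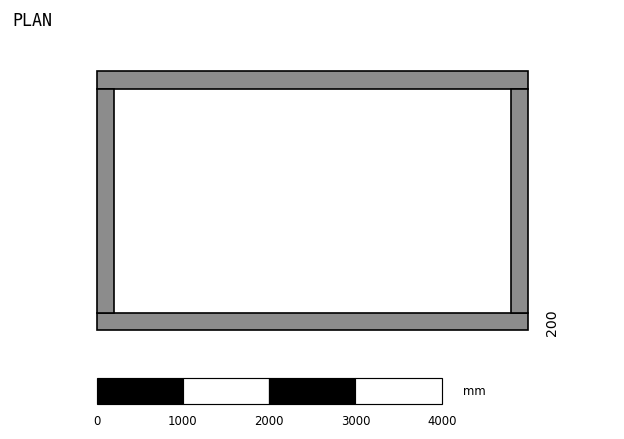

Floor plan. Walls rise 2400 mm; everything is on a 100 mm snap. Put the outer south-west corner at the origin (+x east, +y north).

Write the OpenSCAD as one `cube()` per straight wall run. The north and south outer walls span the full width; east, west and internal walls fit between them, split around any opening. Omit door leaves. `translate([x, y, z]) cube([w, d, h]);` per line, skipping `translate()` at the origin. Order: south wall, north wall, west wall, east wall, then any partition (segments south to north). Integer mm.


cube([5000, 200, 2400]);
translate([0, 2800, 0]) cube([5000, 200, 2400]);
translate([0, 200, 0]) cube([200, 2600, 2400]);
translate([4800, 200, 0]) cube([200, 2600, 2400]);


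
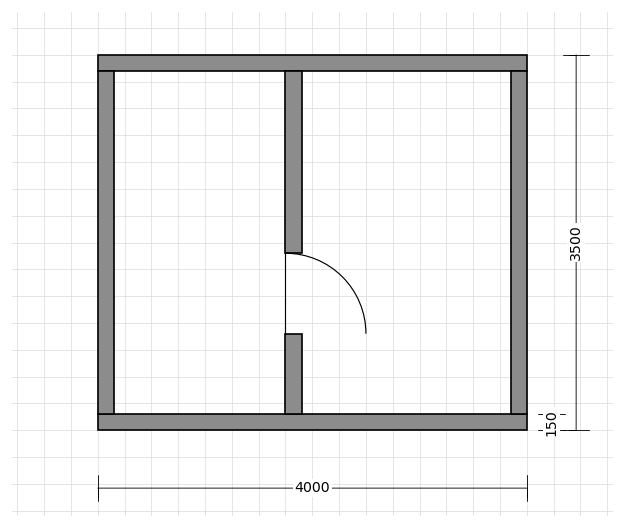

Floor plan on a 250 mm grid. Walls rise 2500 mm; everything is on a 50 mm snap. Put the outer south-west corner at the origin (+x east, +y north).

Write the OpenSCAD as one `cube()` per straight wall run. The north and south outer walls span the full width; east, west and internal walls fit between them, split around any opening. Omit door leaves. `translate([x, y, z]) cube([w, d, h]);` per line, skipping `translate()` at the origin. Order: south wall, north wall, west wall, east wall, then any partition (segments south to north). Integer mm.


cube([4000, 150, 2500]);
translate([0, 3350, 0]) cube([4000, 150, 2500]);
translate([0, 150, 0]) cube([150, 3200, 2500]);
translate([3850, 150, 0]) cube([150, 3200, 2500]);
translate([1750, 150, 0]) cube([150, 750, 2500]);
translate([1750, 1650, 0]) cube([150, 1700, 2500]);


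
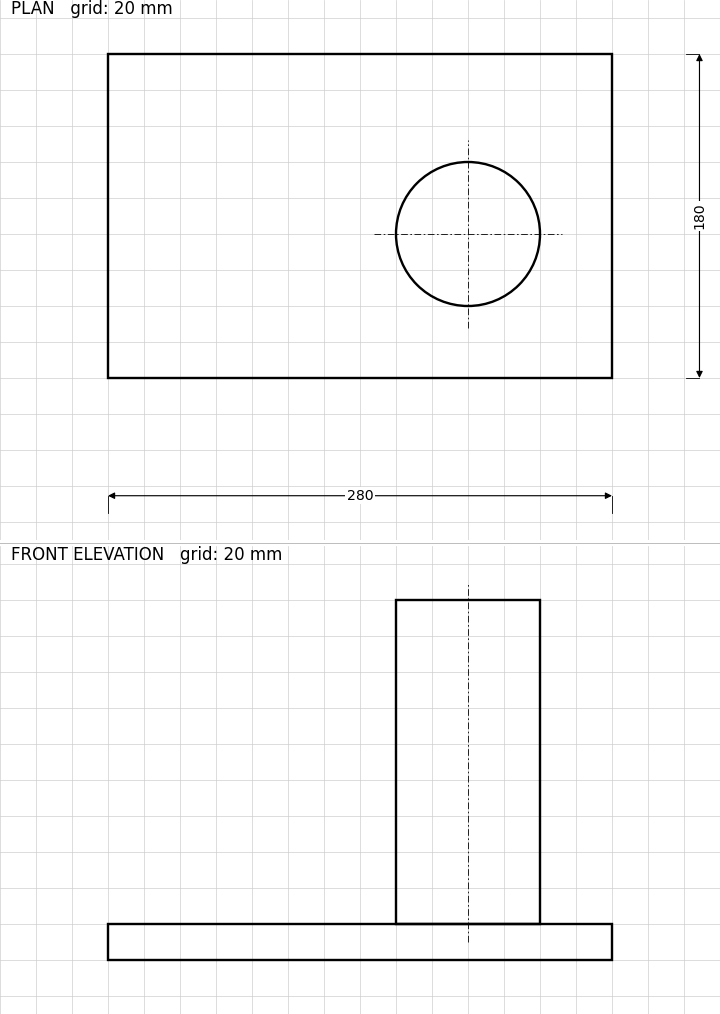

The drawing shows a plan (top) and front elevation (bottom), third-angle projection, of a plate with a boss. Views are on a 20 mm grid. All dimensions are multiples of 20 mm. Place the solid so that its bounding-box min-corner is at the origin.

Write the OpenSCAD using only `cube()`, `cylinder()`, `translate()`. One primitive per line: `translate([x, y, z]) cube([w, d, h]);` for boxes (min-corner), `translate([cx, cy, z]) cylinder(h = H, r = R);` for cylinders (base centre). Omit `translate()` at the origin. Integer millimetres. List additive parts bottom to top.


cube([280, 180, 20]);
translate([200, 80, 20]) cylinder(h = 180, r = 40);


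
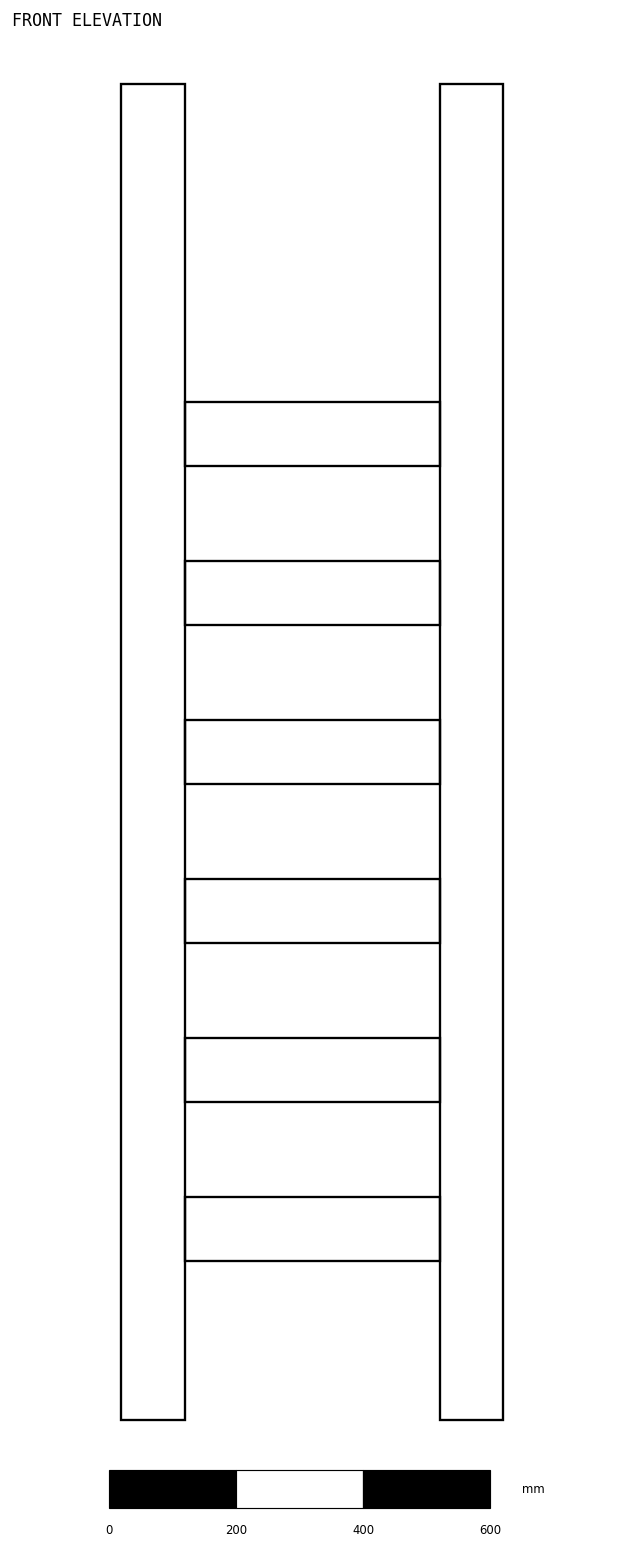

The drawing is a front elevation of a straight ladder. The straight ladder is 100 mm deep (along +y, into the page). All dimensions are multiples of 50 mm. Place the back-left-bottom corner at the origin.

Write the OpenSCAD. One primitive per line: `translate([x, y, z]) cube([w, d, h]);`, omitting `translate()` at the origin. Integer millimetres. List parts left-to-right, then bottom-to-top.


cube([100, 100, 2100]);
translate([100, 0, 250]) cube([400, 100, 100]);
translate([100, 0, 500]) cube([400, 100, 100]);
translate([100, 0, 750]) cube([400, 100, 100]);
translate([100, 0, 1000]) cube([400, 100, 100]);
translate([100, 0, 1250]) cube([400, 100, 100]);
translate([100, 0, 1500]) cube([400, 100, 100]);
translate([500, 0, 0]) cube([100, 100, 2100]);
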